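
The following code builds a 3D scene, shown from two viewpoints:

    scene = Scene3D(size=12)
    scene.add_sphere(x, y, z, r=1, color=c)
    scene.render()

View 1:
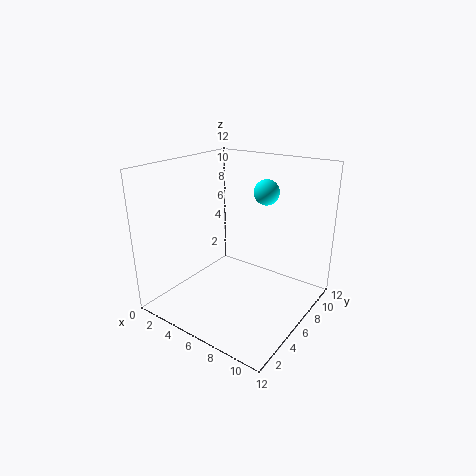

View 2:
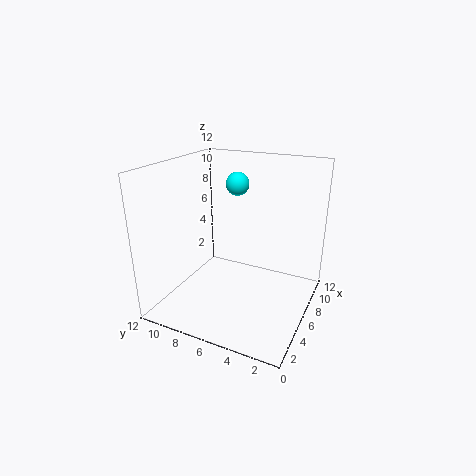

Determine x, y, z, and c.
x = 8
y = 7
z = 10
c = 'cyan'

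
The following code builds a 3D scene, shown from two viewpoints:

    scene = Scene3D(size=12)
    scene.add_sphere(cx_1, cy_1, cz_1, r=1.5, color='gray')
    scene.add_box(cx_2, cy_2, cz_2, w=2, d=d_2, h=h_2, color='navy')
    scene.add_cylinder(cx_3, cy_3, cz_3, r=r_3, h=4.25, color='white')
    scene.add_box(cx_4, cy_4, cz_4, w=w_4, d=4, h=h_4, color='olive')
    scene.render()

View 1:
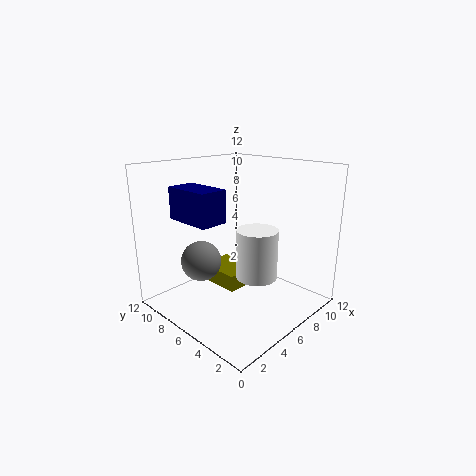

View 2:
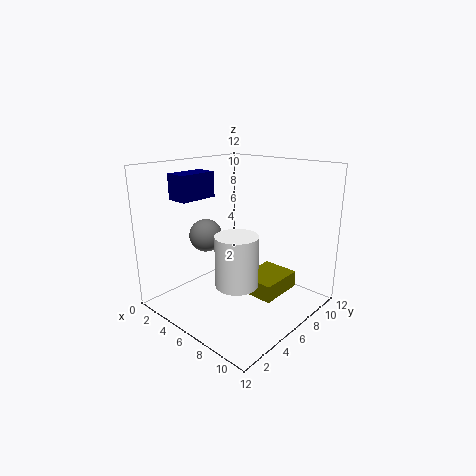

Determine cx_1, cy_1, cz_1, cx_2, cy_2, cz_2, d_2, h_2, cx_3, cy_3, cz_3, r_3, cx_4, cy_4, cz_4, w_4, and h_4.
cx_1 = 2
cy_1 = 6
cz_1 = 5.25
cx_2 = 0.25
cy_2 = 3.5
cz_2 = 8.75
d_2 = 3.5
h_2 = 2.25
cx_3 = 7
cy_3 = 4.75
cz_3 = 2.5
r_3 = 1.75
cx_4 = 5.75
cy_4 = 6.5
cz_4 = 0.75
w_4 = 3.25
h_4 = 1.5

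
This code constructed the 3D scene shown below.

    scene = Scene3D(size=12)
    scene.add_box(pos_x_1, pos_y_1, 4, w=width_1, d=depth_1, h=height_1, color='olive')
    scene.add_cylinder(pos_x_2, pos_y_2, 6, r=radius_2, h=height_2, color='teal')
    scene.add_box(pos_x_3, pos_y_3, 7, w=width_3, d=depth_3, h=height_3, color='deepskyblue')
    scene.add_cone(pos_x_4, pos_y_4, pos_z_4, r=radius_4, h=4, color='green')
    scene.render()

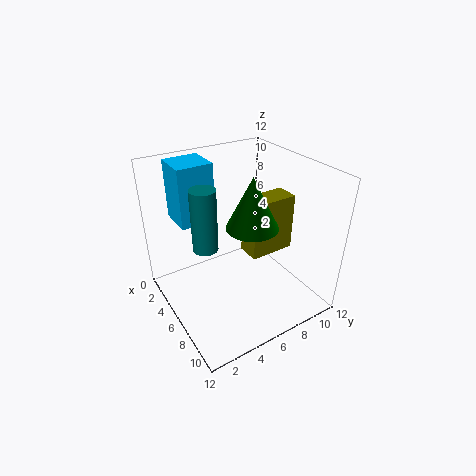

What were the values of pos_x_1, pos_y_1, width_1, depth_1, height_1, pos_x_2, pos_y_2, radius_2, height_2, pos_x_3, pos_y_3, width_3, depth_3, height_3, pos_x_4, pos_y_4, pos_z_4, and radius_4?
pos_x_1 = 5, pos_y_1 = 7, width_1 = 2, depth_1 = 4, height_1 = 5, pos_x_2 = 6, pos_y_2 = 3, radius_2 = 1, height_2 = 5, pos_x_3 = 1, pos_y_3 = 2, width_3 = 3, depth_3 = 3, height_3 = 5, pos_x_4 = 8, pos_y_4 = 6, pos_z_4 = 8, radius_4 = 2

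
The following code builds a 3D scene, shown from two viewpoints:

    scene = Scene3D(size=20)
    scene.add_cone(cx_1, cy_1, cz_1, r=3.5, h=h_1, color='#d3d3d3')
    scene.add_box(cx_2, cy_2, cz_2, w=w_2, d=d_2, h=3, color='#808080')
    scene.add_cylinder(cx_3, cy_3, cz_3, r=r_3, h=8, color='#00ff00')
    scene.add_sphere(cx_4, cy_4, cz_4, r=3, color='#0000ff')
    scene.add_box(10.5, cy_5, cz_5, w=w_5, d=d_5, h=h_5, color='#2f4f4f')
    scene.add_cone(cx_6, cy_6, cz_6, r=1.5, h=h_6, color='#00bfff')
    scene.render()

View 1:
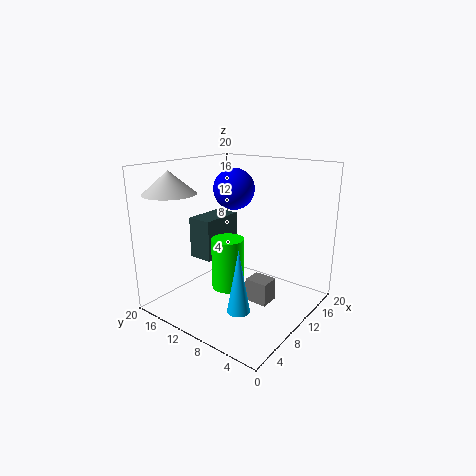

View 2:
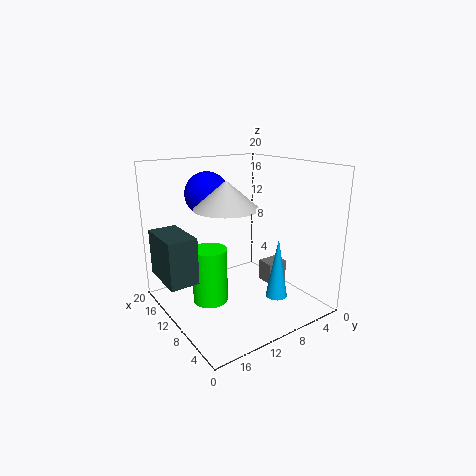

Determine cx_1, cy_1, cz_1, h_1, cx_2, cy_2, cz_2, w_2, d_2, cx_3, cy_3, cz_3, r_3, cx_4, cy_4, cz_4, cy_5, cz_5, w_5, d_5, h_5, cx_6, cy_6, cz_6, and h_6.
cx_1 = 3.5
cy_1 = 16
cz_1 = 16.5
h_1 = 3
cx_2 = 7
cy_2 = 3.5
cz_2 = 3
w_2 = 2.5
d_2 = 3
cx_3 = 12
cy_3 = 13.5
cz_3 = 0.5
r_3 = 2.5
cx_4 = 13
cy_4 = 13
cz_4 = 16
cy_5 = 16
cz_5 = 4.5
w_5 = 7
d_5 = 4
h_5 = 6.5
cx_6 = 5.5
cy_6 = 6.5
cz_6 = 2
h_6 = 8.5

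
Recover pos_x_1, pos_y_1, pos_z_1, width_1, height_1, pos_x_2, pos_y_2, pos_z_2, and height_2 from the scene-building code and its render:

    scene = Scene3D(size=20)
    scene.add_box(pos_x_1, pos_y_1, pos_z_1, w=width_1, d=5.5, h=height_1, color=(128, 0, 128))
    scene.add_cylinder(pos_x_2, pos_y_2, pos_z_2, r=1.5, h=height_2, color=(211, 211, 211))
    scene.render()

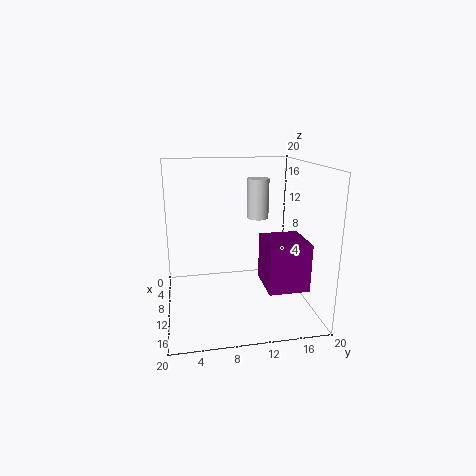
pos_x_1 = 10, pos_y_1 = 13, pos_z_1 = 4, width_1 = 6, height_1 = 6.5, pos_x_2 = 9, pos_y_2 = 13, pos_z_2 = 12.5, height_2 = 5.5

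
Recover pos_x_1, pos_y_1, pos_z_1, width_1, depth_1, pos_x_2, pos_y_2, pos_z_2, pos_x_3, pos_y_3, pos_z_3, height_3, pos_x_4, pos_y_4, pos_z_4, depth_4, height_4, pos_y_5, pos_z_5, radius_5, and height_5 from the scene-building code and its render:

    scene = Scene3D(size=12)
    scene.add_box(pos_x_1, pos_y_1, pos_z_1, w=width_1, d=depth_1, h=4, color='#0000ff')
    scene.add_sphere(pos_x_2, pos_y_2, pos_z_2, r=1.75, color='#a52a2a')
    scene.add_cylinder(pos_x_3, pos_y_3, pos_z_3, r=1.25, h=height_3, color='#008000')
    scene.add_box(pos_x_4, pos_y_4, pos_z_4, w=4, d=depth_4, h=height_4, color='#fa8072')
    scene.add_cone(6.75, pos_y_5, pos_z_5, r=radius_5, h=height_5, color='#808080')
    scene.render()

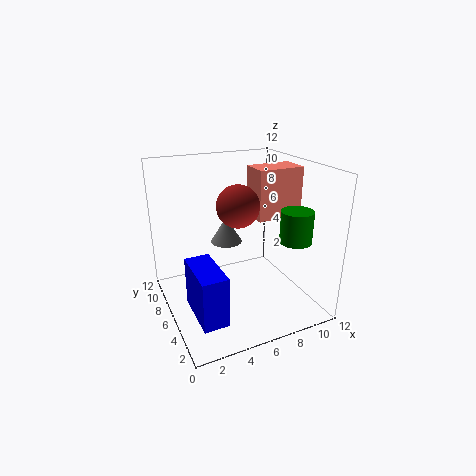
pos_x_1 = 1.25, pos_y_1 = 1.5, pos_z_1 = 1.25, width_1 = 2, depth_1 = 4.25, pos_x_2 = 6, pos_y_2 = 6, pos_z_2 = 8.75, pos_x_3 = 9.25, pos_y_3 = 2.5, pos_z_3 = 6.5, height_3 = 2.5, pos_x_4 = 7.75, pos_y_4 = 5.5, pos_z_4 = 7.25, depth_4 = 2.5, height_4 = 4.25, pos_y_5 = 10.25, pos_z_5 = 3.75, radius_5 = 1.5, height_5 = 2.5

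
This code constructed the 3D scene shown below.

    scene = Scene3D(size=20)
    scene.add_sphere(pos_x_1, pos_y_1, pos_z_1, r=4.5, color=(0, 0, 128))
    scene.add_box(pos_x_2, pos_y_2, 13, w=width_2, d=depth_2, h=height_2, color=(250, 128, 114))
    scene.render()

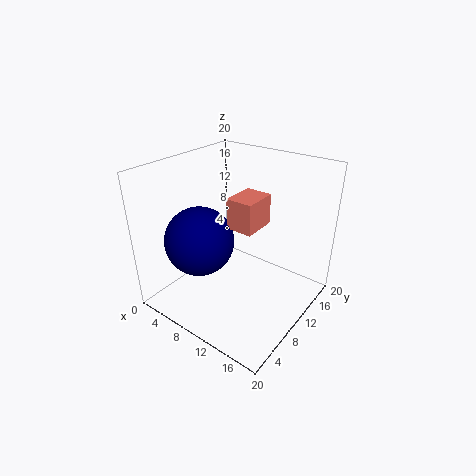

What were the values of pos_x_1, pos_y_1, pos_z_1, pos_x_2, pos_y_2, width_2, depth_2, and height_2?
pos_x_1 = 7.5
pos_y_1 = 5
pos_z_1 = 11
pos_x_2 = 10.5
pos_y_2 = 7
width_2 = 3.5
depth_2 = 4.5
height_2 = 4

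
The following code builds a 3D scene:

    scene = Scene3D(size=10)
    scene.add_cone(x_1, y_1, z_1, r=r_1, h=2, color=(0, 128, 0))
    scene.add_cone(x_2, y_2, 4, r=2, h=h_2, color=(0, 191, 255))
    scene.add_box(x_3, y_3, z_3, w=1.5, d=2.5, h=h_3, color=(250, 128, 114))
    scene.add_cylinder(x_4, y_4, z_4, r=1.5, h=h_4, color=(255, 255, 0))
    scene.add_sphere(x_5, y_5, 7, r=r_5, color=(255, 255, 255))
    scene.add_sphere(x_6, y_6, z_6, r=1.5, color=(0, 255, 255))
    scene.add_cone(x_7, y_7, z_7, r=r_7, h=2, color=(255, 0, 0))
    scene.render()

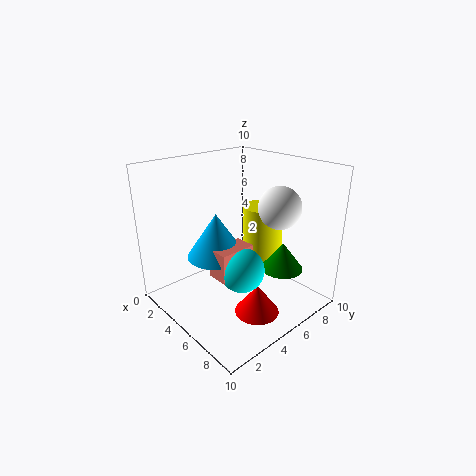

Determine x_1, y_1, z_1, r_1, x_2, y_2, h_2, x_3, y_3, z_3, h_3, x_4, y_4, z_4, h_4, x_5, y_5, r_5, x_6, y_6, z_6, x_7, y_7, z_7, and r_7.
x_1 = 7; y_1 = 7.5; z_1 = 2.5; r_1 = 1.5; x_2 = 4.5; y_2 = 3.5; h_2 = 3; x_3 = 5; y_3 = 2.5; z_3 = 3; h_3 = 2; x_4 = 4.5; y_4 = 8; z_4 = 2; h_4 = 4.5; x_5 = 6.5; y_5 = 7.5; r_5 = 1.5; x_6 = 6.5; y_6 = 4; z_6 = 3.5; x_7 = 7.5; y_7 = 4.5; z_7 = 0.5; r_7 = 1.5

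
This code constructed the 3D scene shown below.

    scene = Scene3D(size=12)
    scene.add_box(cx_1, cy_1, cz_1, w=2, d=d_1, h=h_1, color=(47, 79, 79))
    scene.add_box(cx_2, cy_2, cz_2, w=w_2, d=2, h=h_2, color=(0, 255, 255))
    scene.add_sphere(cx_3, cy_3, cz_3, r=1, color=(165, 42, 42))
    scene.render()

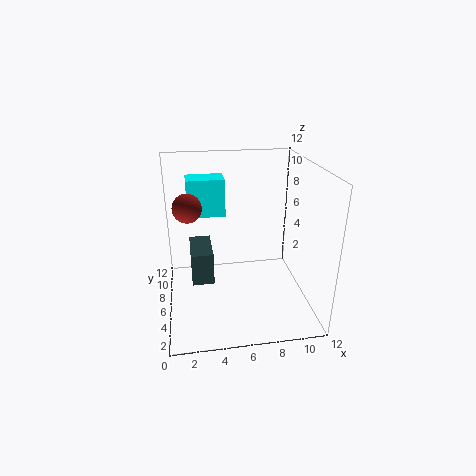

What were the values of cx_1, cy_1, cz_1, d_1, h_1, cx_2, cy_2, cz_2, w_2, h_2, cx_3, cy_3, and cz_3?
cx_1 = 2, cy_1 = 7, cz_1 = 1, d_1 = 4, h_1 = 3, cx_2 = 2, cy_2 = 6, cz_2 = 8, w_2 = 3, h_2 = 3, cx_3 = 2, cy_3 = 3, cz_3 = 10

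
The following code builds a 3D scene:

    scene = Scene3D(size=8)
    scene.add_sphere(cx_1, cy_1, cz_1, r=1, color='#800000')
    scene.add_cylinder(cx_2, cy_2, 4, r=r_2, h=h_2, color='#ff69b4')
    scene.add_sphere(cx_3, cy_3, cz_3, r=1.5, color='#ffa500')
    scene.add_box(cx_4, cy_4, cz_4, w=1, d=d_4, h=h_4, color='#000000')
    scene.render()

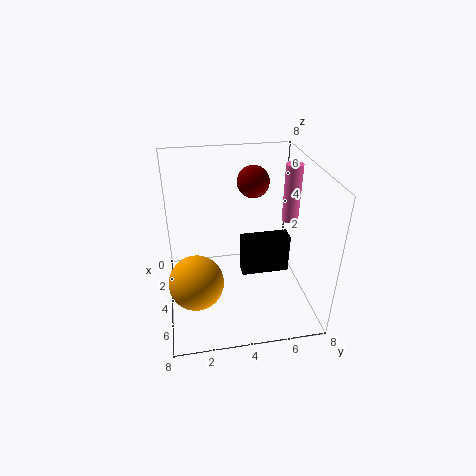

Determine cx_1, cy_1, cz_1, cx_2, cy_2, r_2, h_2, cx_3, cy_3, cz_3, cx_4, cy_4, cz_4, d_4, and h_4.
cx_1 = 1
cy_1 = 5.5
cz_1 = 6
cx_2 = 2.5
cy_2 = 7.5
r_2 = 0.5
h_2 = 3.5
cx_3 = 5
cy_3 = 1.5
cz_3 = 2
cx_4 = 2
cy_4 = 4.5
cz_4 = 0.5
d_4 = 3
h_4 = 2.5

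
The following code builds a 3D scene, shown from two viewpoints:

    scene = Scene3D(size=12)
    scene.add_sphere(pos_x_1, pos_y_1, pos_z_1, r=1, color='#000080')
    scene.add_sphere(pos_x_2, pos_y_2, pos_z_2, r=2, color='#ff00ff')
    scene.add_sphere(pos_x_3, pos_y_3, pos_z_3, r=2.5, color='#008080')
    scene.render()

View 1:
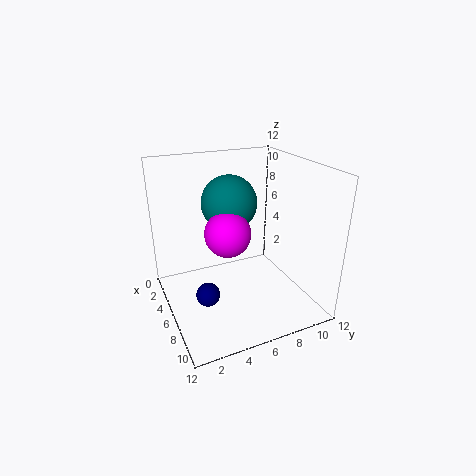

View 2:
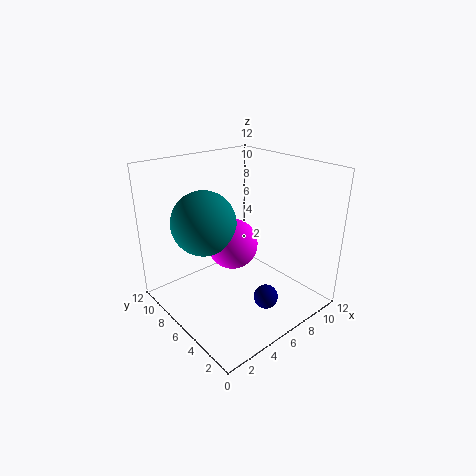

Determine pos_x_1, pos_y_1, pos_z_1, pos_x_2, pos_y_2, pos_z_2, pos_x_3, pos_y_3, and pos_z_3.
pos_x_1 = 6.5; pos_y_1 = 3; pos_z_1 = 1.5; pos_x_2 = 5; pos_y_2 = 5.5; pos_z_2 = 6; pos_x_3 = 3; pos_y_3 = 6.5; pos_z_3 = 8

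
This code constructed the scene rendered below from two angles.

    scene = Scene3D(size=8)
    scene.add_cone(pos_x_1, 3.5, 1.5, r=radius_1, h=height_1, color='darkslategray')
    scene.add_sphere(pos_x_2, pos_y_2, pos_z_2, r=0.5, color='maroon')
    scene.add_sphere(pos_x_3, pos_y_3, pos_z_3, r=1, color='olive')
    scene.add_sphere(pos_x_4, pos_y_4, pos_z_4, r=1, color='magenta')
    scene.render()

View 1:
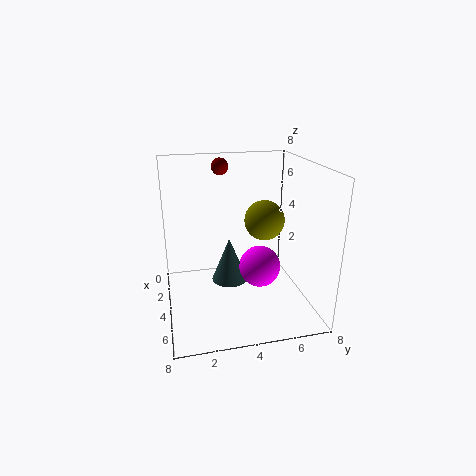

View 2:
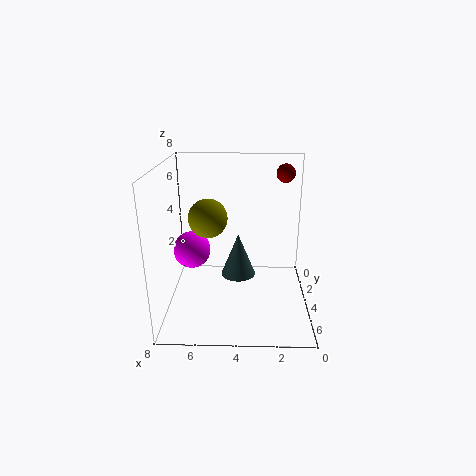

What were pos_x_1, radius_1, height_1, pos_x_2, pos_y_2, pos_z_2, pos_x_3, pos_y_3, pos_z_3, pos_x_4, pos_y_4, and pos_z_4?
pos_x_1 = 4
radius_1 = 1
height_1 = 2.5
pos_x_2 = 1.5
pos_y_2 = 3.5
pos_z_2 = 7.5
pos_x_3 = 5.5
pos_y_3 = 5
pos_z_3 = 5.5
pos_x_4 = 6.5
pos_y_4 = 4.5
pos_z_4 = 3.5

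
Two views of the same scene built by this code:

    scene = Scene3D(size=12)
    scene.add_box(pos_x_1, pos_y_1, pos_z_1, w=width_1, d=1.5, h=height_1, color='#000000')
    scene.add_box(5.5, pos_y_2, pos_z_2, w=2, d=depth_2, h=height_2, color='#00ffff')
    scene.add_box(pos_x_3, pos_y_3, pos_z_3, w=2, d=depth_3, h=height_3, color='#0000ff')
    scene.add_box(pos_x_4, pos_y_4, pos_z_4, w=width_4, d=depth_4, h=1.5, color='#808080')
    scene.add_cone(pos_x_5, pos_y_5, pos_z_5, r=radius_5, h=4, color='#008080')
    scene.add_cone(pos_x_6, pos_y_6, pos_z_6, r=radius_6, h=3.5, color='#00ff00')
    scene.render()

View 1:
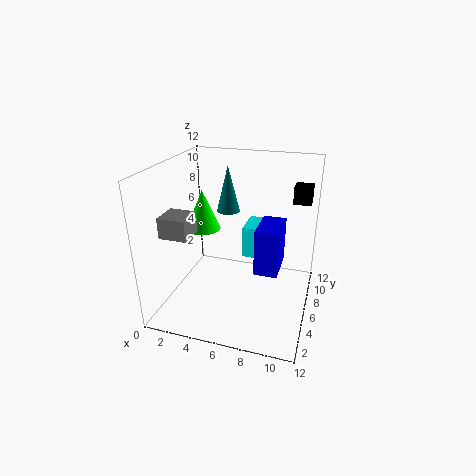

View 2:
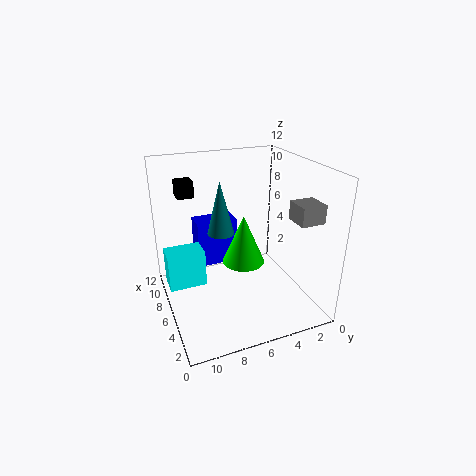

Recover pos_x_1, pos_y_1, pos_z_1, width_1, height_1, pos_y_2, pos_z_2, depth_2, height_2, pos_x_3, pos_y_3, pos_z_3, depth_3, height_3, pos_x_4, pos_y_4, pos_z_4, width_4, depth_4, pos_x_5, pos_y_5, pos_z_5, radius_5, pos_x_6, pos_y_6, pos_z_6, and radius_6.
pos_x_1 = 10, pos_y_1 = 8.5, pos_z_1 = 8.5, width_1 = 1.5, height_1 = 1.5, pos_y_2 = 9, pos_z_2 = 2.5, depth_2 = 3, height_2 = 3, pos_x_3 = 7.5, pos_y_3 = 5.5, pos_z_3 = 3, depth_3 = 3.5, height_3 = 4, pos_x_4 = 2, pos_y_4 = 0.5, pos_z_4 = 8, width_4 = 2, depth_4 = 2, pos_x_5 = 4.5, pos_y_5 = 8, pos_z_5 = 7.5, radius_5 = 1, pos_x_6 = 2.5, pos_y_6 = 7, pos_z_6 = 6, radius_6 = 1.5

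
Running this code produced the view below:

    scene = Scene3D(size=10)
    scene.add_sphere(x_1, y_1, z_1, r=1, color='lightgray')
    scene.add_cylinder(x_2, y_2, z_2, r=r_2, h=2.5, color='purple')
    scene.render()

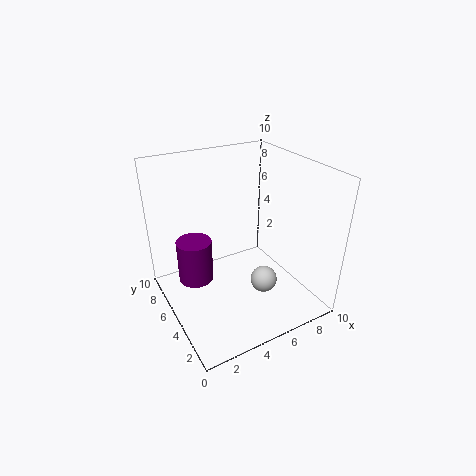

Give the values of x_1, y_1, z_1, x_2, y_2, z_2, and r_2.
x_1 = 7, y_1 = 4.5, z_1 = 1, x_2 = 1, y_2 = 3, z_2 = 4.5, r_2 = 1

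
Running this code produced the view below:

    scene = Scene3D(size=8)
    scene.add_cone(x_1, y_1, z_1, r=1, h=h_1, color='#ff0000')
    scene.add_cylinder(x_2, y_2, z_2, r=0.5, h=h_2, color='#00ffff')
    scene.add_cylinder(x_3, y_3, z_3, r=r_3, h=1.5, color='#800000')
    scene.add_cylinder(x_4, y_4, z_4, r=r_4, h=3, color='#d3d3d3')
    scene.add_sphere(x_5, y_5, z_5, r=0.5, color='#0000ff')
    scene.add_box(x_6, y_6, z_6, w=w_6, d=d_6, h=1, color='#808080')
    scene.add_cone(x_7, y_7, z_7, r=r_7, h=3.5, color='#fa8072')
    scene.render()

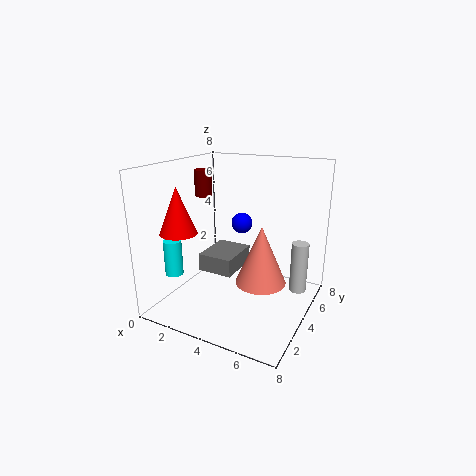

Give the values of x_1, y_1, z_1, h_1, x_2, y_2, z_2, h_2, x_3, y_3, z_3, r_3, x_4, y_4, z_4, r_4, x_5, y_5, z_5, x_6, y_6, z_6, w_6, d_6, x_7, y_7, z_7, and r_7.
x_1 = 1.5
y_1 = 2
z_1 = 4.5
h_1 = 2.5
x_2 = 1
y_2 = 2
z_2 = 2
h_2 = 2
x_3 = 1.5
y_3 = 4.5
z_3 = 6
r_3 = 0.5
x_4 = 7
y_4 = 6
z_4 = 0.5
r_4 = 0.5
x_5 = 5
y_5 = 2.5
z_5 = 5.5
x_6 = 2
y_6 = 3
z_6 = 2
w_6 = 2
d_6 = 2.5
x_7 = 5
y_7 = 5
z_7 = 1
r_7 = 1.5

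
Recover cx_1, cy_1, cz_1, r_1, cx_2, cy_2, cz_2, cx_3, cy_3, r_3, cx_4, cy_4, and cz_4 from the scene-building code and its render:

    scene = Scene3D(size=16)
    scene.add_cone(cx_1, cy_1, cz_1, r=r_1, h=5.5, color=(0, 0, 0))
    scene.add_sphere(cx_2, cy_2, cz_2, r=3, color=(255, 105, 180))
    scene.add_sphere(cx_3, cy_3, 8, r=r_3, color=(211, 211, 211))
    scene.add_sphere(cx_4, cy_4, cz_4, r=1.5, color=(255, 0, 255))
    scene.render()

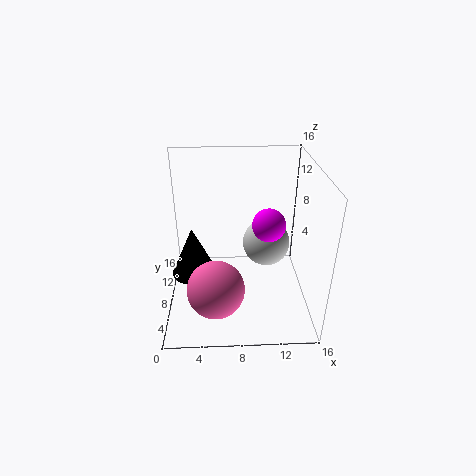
cx_1 = 3; cy_1 = 7.5; cz_1 = 4; r_1 = 2.5; cx_2 = 5.5; cy_2 = 3.5; cz_2 = 4.5; cx_3 = 11; cy_3 = 7; r_3 = 2.5; cx_4 = 10.5; cy_4 = 2.5; cz_4 = 12.5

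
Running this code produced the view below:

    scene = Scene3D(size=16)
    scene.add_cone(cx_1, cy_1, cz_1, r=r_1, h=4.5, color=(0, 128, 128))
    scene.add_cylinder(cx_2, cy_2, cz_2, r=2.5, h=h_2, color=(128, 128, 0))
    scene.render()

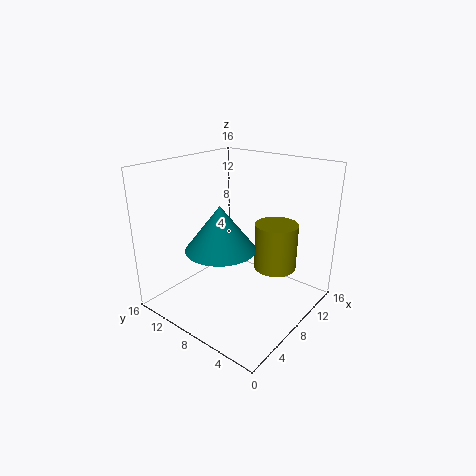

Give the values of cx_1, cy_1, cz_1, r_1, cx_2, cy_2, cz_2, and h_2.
cx_1 = 4, cy_1 = 7, cz_1 = 8.5, r_1 = 3.5, cx_2 = 12, cy_2 = 5.5, cz_2 = 3.5, h_2 = 5.5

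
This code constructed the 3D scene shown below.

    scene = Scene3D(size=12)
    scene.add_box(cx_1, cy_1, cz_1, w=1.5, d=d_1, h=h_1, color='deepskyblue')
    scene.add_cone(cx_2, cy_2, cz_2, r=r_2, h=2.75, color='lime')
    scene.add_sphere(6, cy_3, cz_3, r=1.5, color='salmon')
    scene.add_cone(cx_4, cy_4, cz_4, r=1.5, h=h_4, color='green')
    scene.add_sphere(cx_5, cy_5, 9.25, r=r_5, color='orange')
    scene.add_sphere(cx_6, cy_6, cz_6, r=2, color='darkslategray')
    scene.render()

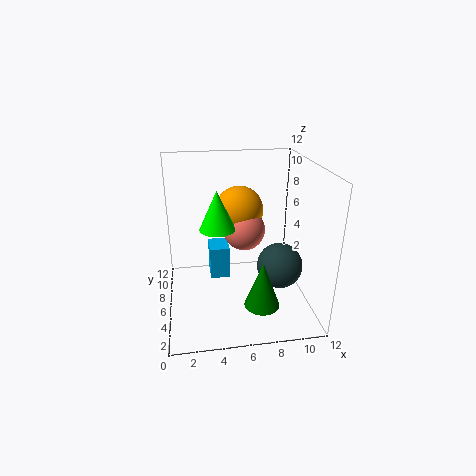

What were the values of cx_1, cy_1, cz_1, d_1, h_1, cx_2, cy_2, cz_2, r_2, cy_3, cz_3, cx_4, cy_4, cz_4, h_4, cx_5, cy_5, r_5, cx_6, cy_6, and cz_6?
cx_1 = 3.5
cy_1 = 3.75
cz_1 = 3.75
d_1 = 2
h_1 = 2.5
cx_2 = 4
cy_2 = 2.5
cz_2 = 8.5
r_2 = 1.25
cy_3 = 3.25
cz_3 = 8
cx_4 = 7.75
cy_4 = 4
cz_4 = 0.5
h_4 = 4
cx_5 = 5.75
cy_5 = 4
r_5 = 1.75
cx_6 = 9.75
cy_6 = 6
cz_6 = 3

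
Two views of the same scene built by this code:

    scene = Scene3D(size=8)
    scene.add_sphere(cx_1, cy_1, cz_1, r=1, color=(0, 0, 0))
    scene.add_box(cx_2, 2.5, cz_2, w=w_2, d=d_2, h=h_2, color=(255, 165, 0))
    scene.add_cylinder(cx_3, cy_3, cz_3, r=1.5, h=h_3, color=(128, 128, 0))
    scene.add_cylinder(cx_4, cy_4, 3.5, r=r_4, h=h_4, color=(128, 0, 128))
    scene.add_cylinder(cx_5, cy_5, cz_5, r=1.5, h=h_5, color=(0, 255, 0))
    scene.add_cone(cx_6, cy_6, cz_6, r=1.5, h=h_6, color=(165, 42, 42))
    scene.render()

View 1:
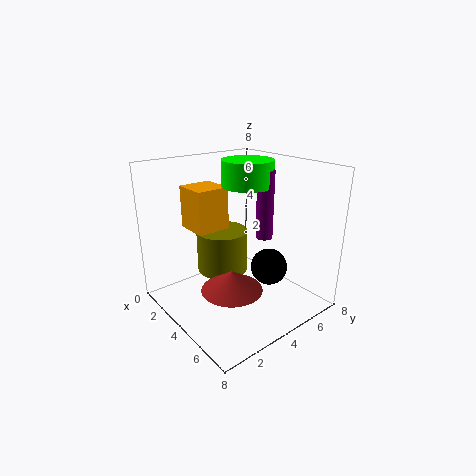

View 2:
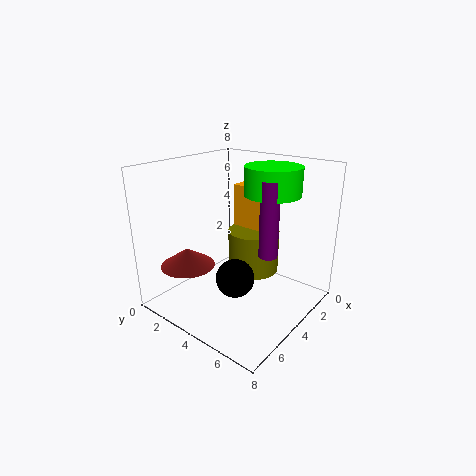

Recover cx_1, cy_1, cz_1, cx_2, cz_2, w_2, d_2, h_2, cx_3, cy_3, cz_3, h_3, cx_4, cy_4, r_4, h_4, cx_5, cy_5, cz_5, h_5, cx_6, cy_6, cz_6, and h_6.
cx_1 = 5.5; cy_1 = 5; cz_1 = 2.5; cx_2 = 0.5; cz_2 = 4; w_2 = 2; d_2 = 2; h_2 = 2.5; cx_3 = 2.5; cy_3 = 4; cz_3 = 1.5; h_3 = 2.5; cx_4 = 4; cy_4 = 6; r_4 = 0.5; h_4 = 4; cx_5 = 3; cy_5 = 5.5; cz_5 = 6.5; h_5 = 1.5; cx_6 = 6; cy_6 = 2; cz_6 = 2.5; h_6 = 1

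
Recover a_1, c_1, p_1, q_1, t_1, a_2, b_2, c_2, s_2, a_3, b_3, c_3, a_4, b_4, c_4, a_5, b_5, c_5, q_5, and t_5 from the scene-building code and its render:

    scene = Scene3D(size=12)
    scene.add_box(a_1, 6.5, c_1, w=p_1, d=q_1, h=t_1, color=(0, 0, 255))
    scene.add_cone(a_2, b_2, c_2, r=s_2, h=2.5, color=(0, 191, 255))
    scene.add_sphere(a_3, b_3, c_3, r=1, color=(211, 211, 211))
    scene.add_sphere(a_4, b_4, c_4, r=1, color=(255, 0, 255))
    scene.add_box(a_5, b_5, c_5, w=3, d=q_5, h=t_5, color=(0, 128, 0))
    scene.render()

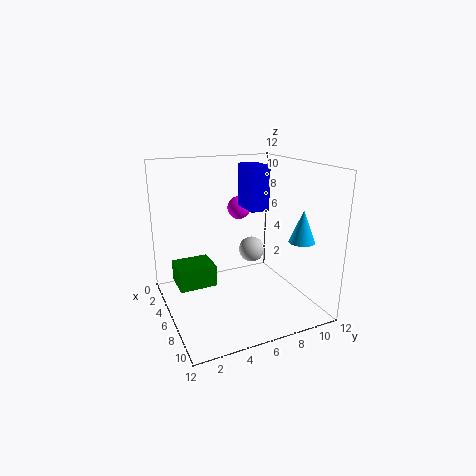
a_1 = 5
c_1 = 8.5
p_1 = 2.5
q_1 = 1.5
t_1 = 3.5
a_2 = 10
b_2 = 9.5
c_2 = 6.5
s_2 = 1
a_3 = 7.5
b_3 = 6.5
c_3 = 5.5
a_4 = 4
b_4 = 7
c_4 = 8
a_5 = 0.5
b_5 = 1.5
c_5 = 0.5
q_5 = 3.5
t_5 = 2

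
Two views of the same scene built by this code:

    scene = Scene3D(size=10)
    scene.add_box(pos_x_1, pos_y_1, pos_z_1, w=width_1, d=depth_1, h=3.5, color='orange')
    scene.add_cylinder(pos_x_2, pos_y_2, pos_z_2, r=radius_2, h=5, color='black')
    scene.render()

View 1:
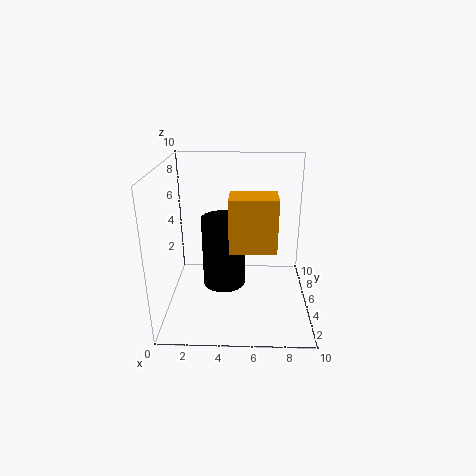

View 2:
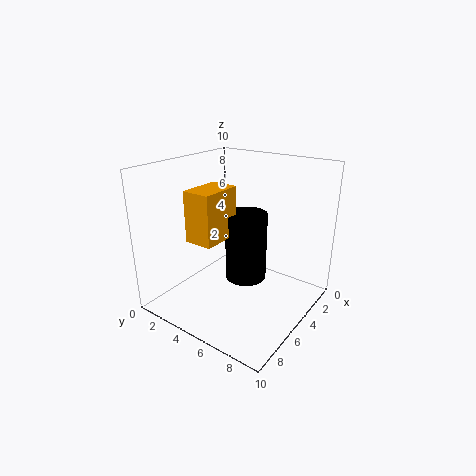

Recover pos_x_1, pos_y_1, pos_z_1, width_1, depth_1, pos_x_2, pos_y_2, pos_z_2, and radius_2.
pos_x_1 = 4.5; pos_y_1 = 2.5; pos_z_1 = 5; width_1 = 3; depth_1 = 2; pos_x_2 = 4; pos_y_2 = 5; pos_z_2 = 1.5; radius_2 = 1.5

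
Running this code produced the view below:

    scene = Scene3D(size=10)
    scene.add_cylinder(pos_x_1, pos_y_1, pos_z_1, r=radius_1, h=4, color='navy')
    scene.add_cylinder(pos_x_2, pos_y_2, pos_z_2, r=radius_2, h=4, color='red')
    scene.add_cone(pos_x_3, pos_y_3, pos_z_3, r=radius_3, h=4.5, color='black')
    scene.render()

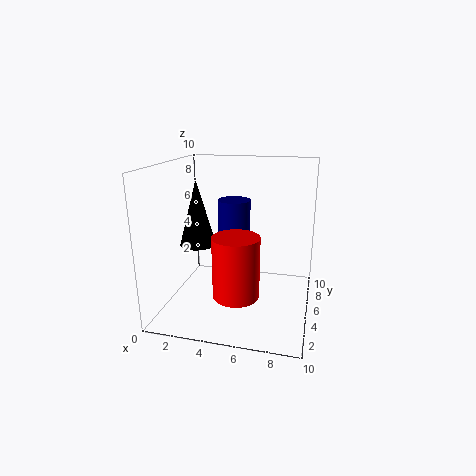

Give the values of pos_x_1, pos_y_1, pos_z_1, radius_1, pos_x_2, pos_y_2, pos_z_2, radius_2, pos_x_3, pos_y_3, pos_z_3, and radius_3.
pos_x_1 = 4; pos_y_1 = 7.75; pos_z_1 = 3; radius_1 = 1.25; pos_x_2 = 5.5; pos_y_2 = 2.5; pos_z_2 = 2; radius_2 = 1.5; pos_x_3 = 2.25; pos_y_3 = 4.5; pos_z_3 = 4.5; radius_3 = 1.25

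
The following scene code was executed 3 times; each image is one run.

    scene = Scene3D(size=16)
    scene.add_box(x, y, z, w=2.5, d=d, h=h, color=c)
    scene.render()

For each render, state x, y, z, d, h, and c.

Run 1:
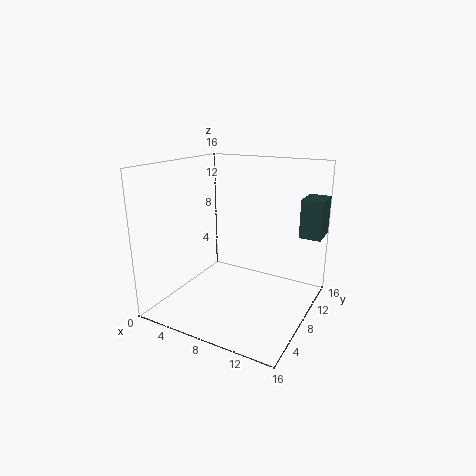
x = 13.5; y = 12.5; z = 7.5; d = 3.5; h = 4.5; c = 'darkslategray'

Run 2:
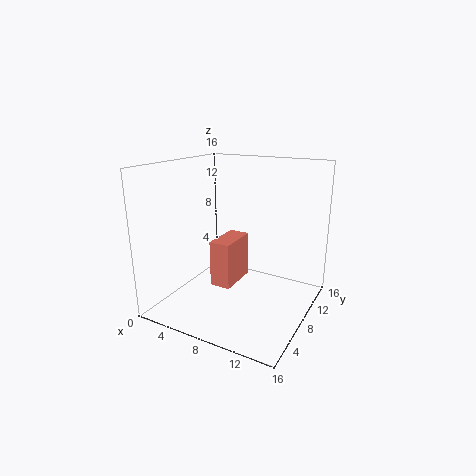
x = 4.5; y = 7.5; z = 1.5; d = 5; h = 5.5; c = 'salmon'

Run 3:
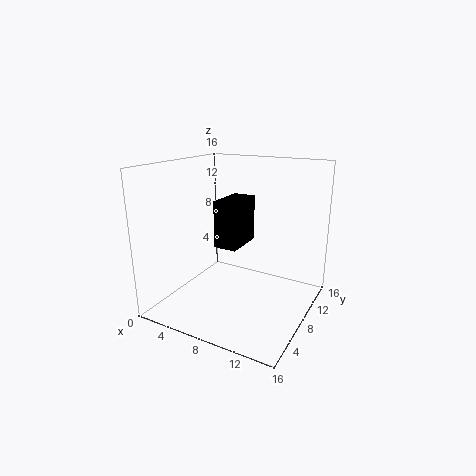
x = 6.5; y = 5.5; z = 7.5; d = 4.5; h = 5; c = 'black'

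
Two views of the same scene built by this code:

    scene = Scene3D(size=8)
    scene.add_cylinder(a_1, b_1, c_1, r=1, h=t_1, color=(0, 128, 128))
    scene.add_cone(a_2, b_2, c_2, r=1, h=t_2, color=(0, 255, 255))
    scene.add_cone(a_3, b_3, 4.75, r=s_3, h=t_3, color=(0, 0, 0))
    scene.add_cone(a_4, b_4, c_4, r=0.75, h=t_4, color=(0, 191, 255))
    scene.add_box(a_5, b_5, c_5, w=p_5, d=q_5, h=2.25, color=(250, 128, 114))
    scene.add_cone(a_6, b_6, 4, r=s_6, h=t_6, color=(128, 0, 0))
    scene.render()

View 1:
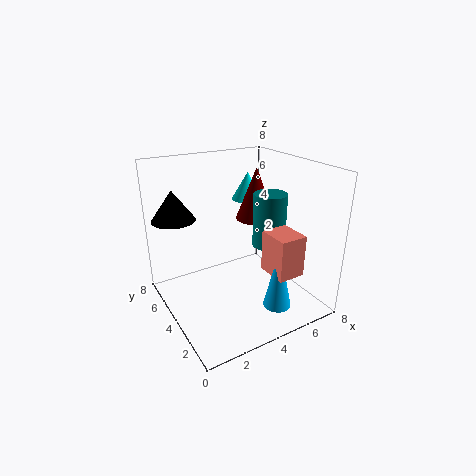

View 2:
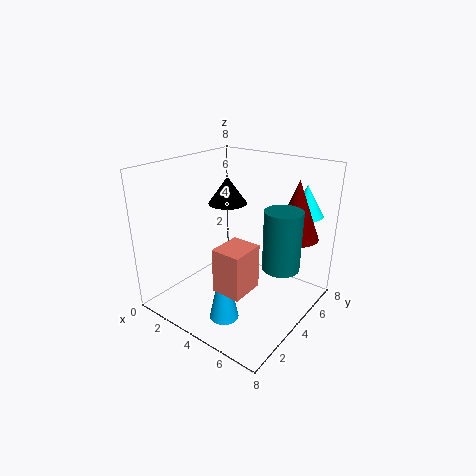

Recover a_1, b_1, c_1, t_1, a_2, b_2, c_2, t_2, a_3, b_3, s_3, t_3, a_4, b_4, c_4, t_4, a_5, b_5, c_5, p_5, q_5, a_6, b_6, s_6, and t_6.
a_1 = 6.5; b_1 = 4.5; c_1 = 2.75; t_1 = 3.25; a_2 = 6.5; b_2 = 7; c_2 = 5; t_2 = 1.75; a_3 = 1.25; b_3 = 6.5; s_3 = 1.25; t_3 = 1.75; a_4 = 5; b_4 = 1.5; c_4 = 0.75; t_4 = 3.5; a_5 = 4.75; b_5 = 1; c_5 = 2.5; p_5 = 1.5; q_5 = 1.75; a_6 = 6.5; b_6 = 6; s_6 = 1.25; t_6 = 3.25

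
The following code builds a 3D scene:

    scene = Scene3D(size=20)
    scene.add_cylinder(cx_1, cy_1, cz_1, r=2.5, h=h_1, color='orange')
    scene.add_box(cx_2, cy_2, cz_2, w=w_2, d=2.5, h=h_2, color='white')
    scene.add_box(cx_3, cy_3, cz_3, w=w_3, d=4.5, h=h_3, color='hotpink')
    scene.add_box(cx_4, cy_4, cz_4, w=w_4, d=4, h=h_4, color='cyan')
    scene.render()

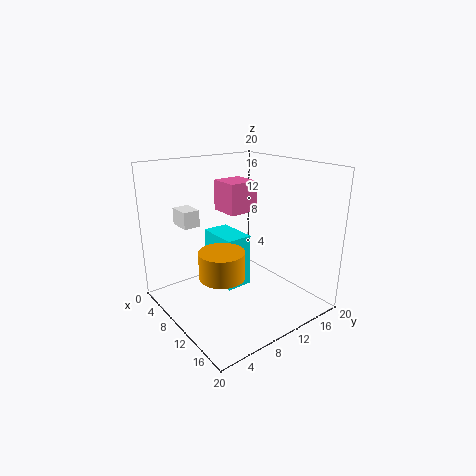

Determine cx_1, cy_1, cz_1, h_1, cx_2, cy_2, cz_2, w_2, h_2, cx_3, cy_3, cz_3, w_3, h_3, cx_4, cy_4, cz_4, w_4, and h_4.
cx_1 = 17
cy_1 = 2.5
cz_1 = 9.5
h_1 = 3
cx_2 = 0.5
cy_2 = 5
cz_2 = 10.5
w_2 = 3.5
h_2 = 2.5
cx_3 = 3.5
cy_3 = 10.5
cz_3 = 12.5
w_3 = 4.5
h_3 = 4.5
cx_4 = 2
cy_4 = 9.5
cz_4 = 1
w_4 = 6.5
h_4 = 8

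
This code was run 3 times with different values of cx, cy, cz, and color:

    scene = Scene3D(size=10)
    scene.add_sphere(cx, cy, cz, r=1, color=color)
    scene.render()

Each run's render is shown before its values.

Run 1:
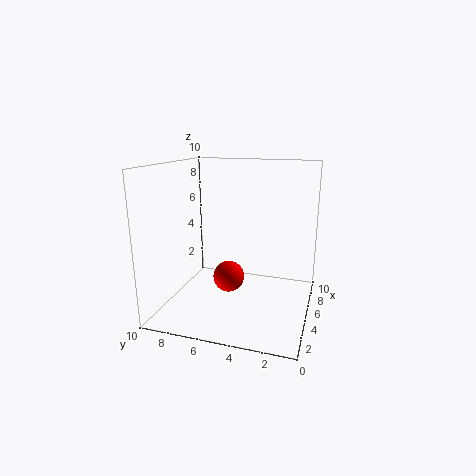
cx = 3; cy = 5; cz = 3; color = 'red'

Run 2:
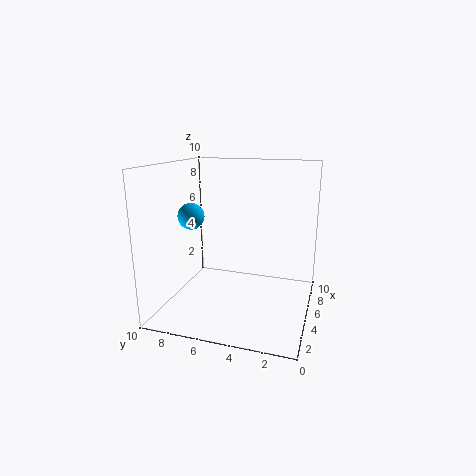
cx = 6; cy = 9; cz = 6; color = 'deepskyblue'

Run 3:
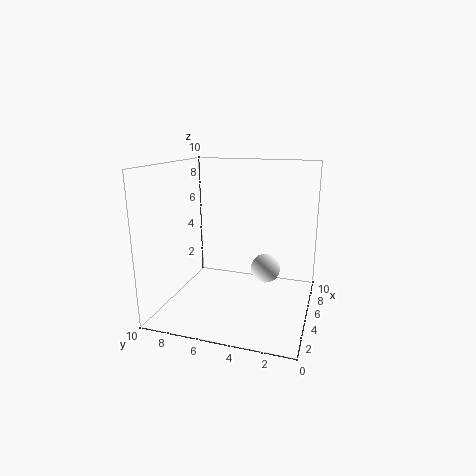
cx = 5; cy = 3; cz = 3; color = 'white'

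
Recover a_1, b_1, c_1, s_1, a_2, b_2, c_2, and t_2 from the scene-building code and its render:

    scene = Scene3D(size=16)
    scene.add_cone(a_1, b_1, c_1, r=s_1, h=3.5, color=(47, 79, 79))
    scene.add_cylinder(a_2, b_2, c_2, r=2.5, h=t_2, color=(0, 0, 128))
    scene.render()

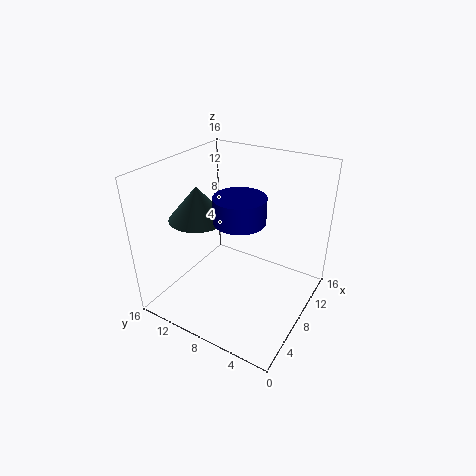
a_1 = 5; b_1 = 11; c_1 = 11; s_1 = 3; a_2 = 5; b_2 = 6; c_2 = 12; t_2 = 2.5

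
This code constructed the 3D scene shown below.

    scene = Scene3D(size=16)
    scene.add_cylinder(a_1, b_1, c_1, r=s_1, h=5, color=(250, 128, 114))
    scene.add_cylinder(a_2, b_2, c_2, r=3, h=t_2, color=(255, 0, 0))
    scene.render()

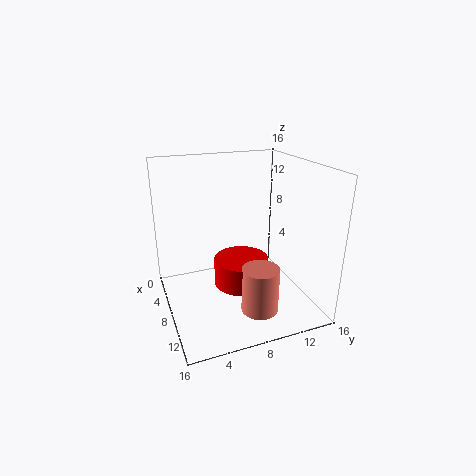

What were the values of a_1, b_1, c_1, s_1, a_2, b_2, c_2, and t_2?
a_1 = 12; b_1 = 9; c_1 = 1; s_1 = 2; a_2 = 9; b_2 = 8; c_2 = 3; t_2 = 3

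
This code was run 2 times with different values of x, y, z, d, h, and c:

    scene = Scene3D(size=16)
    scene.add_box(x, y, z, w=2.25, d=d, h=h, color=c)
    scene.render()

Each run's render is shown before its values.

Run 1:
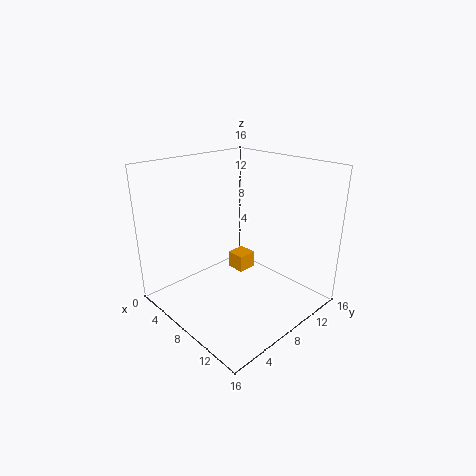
x = 5, y = 9.25, z = 2.75, d = 2.25, h = 2, c = 'orange'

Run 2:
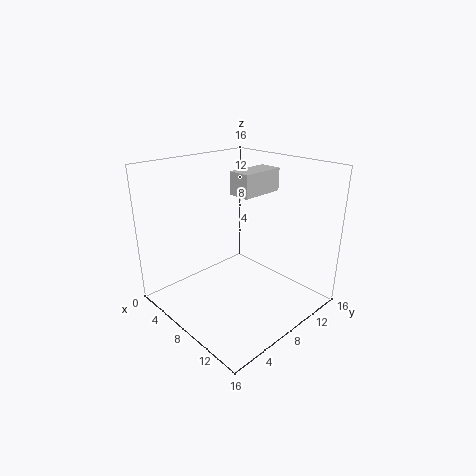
x = 9.25, y = 5.75, z = 13.75, d = 4.5, h = 2.25, c = 'lightgray'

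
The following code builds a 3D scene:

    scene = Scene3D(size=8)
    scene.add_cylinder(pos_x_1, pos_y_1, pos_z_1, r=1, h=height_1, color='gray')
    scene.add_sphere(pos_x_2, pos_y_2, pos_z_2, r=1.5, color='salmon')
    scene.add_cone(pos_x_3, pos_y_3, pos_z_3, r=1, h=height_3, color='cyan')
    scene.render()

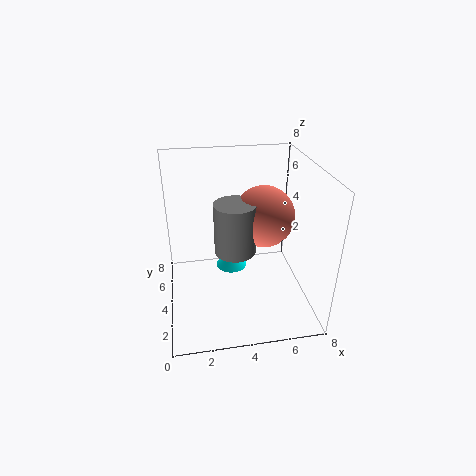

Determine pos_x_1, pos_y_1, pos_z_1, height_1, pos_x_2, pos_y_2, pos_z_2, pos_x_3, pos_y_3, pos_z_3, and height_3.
pos_x_1 = 3.5; pos_y_1 = 2; pos_z_1 = 4.5; height_1 = 2.5; pos_x_2 = 5; pos_y_2 = 2.5; pos_z_2 = 6; pos_x_3 = 4; pos_y_3 = 6.5; pos_z_3 = 0.5; height_3 = 1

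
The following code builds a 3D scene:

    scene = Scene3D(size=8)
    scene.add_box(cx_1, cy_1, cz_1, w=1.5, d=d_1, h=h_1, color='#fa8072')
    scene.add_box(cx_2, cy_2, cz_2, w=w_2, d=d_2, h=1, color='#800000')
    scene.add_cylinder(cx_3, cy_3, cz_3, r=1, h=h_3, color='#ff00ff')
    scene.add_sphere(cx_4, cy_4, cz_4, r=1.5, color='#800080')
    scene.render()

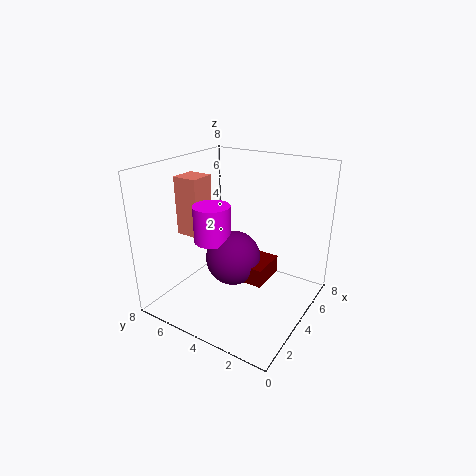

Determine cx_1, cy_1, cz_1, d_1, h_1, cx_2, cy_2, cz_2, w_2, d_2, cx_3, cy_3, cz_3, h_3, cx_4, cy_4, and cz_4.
cx_1 = 3.5
cy_1 = 6.5
cz_1 = 3.5
d_1 = 1.5
h_1 = 3.5
cx_2 = 3
cy_2 = 2
cz_2 = 2
w_2 = 2
d_2 = 2
cx_3 = 3
cy_3 = 5
cz_3 = 4
h_3 = 2
cx_4 = 3.5
cy_4 = 4
cz_4 = 3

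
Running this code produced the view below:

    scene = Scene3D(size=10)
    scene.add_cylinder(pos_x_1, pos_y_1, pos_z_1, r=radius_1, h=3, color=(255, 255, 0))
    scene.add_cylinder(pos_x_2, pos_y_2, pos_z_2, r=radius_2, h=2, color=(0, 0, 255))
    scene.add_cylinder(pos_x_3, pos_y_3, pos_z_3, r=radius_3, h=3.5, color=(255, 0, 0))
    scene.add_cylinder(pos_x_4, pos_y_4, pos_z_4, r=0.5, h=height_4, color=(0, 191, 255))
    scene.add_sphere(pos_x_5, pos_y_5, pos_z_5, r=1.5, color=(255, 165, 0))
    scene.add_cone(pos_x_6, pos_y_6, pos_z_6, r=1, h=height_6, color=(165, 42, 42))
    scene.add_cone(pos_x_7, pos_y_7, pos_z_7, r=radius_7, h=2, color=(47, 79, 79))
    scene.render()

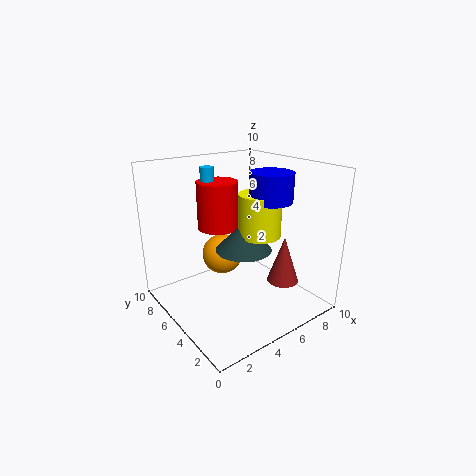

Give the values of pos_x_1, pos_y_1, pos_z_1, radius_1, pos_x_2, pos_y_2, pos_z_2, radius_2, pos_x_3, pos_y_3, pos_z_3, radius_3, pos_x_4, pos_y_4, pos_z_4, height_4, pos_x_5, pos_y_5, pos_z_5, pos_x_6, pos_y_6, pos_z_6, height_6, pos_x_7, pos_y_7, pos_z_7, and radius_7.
pos_x_1 = 6.5
pos_y_1 = 4.5
pos_z_1 = 5
radius_1 = 1.5
pos_x_2 = 7
pos_y_2 = 4
pos_z_2 = 7.5
radius_2 = 1.5
pos_x_3 = 5
pos_y_3 = 7.5
pos_z_3 = 5
radius_3 = 1.5
pos_x_4 = 4.5
pos_y_4 = 8
pos_z_4 = 7.5
height_4 = 2
pos_x_5 = 5
pos_y_5 = 7
pos_z_5 = 3
pos_x_6 = 6
pos_y_6 = 1.5
pos_z_6 = 3
height_6 = 3
pos_x_7 = 5.5
pos_y_7 = 5
pos_z_7 = 4
radius_7 = 2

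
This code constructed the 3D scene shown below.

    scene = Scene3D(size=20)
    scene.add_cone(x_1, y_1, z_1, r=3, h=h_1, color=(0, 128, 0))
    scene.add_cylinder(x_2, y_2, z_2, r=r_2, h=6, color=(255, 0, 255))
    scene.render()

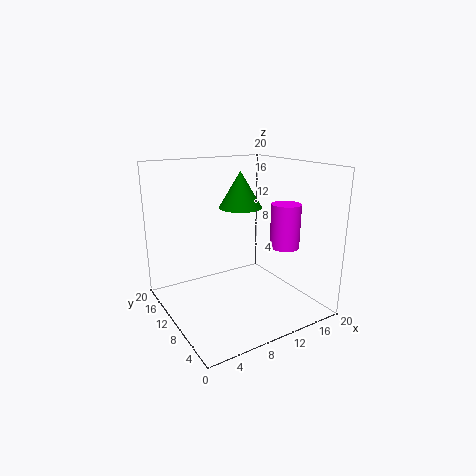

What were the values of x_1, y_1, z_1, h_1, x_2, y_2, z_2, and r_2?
x_1 = 11
y_1 = 11
z_1 = 14
h_1 = 5
x_2 = 15
y_2 = 6
z_2 = 9
r_2 = 2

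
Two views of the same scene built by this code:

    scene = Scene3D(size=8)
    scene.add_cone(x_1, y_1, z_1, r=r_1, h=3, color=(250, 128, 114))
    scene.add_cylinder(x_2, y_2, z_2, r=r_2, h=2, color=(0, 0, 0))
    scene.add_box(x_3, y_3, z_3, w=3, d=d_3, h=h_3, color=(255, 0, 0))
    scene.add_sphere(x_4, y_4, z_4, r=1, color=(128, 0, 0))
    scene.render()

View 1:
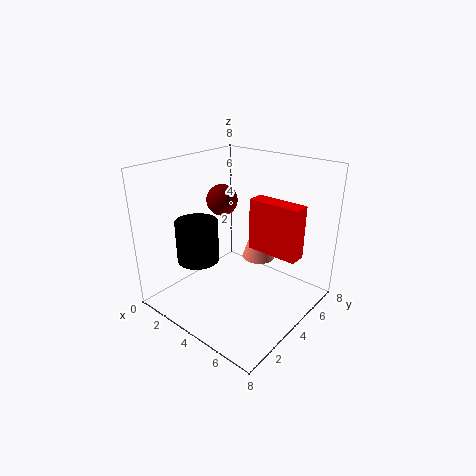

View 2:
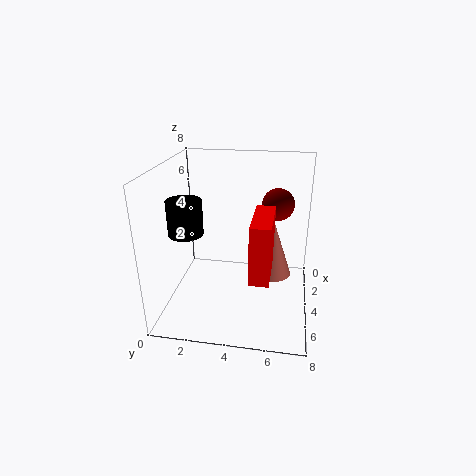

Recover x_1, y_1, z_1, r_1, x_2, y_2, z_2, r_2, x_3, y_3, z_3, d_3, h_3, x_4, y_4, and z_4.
x_1 = 4; y_1 = 6; z_1 = 2; r_1 = 1; x_2 = 4; y_2 = 1; z_2 = 4; r_2 = 1; x_3 = 4; y_3 = 5; z_3 = 3; d_3 = 1; h_3 = 3; x_4 = 1; y_4 = 6; z_4 = 5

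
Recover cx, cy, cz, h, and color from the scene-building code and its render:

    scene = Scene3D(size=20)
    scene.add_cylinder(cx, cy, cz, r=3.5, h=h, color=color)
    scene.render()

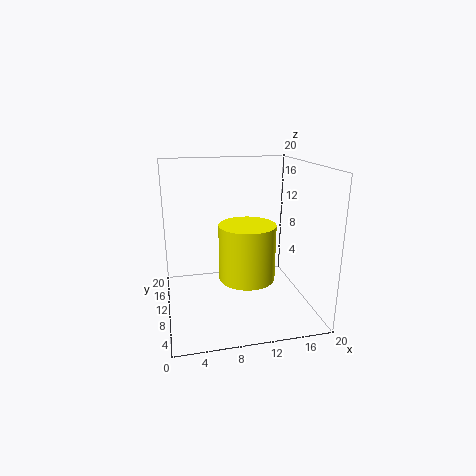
cx = 10; cy = 5; cz = 6.5; h = 7; color = 'yellow'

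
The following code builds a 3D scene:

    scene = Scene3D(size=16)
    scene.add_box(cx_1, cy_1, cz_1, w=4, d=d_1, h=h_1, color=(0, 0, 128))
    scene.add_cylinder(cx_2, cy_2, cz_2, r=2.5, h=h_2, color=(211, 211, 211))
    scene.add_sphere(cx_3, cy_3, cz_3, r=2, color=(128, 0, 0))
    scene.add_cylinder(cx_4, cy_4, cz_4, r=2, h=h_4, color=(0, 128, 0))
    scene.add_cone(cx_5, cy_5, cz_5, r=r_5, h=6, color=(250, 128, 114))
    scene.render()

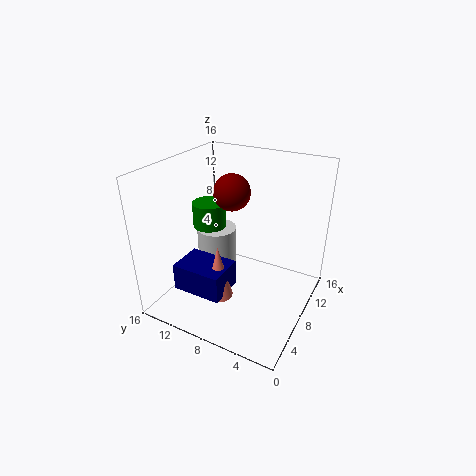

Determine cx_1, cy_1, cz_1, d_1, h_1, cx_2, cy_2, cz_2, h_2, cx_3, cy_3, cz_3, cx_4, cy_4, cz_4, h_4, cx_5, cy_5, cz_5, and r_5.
cx_1 = 2.5; cy_1 = 7.5; cz_1 = 3; d_1 = 5.5; h_1 = 3; cx_2 = 11.5; cy_2 = 13; cz_2 = 0.5; h_2 = 6; cx_3 = 8.5; cy_3 = 9; cz_3 = 13; cx_4 = 10; cy_4 = 13; cz_4 = 7.5; h_4 = 3; cx_5 = 4.5; cy_5 = 8.5; cz_5 = 2.5; r_5 = 1.5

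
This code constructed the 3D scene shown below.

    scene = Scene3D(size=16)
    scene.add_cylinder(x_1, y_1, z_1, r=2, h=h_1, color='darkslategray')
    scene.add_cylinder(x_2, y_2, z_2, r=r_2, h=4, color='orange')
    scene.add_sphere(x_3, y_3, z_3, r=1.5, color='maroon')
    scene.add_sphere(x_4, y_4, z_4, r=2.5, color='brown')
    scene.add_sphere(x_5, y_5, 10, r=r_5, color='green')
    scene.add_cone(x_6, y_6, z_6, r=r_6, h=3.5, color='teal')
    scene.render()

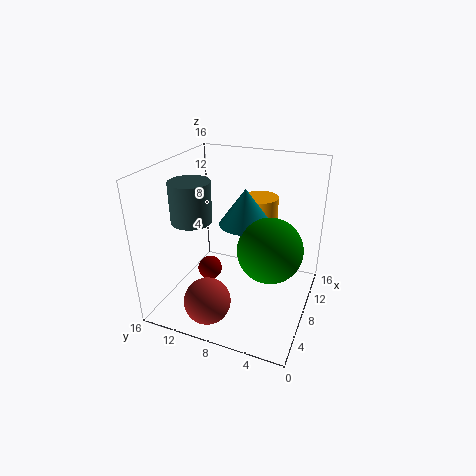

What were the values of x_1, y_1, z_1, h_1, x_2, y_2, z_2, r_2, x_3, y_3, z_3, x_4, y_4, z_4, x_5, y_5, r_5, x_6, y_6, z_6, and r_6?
x_1 = 3.5, y_1 = 11, z_1 = 11.5, h_1 = 4, x_2 = 11, y_2 = 6.5, z_2 = 8, r_2 = 2, x_3 = 9.5, y_3 = 12.5, z_3 = 2, x_4 = 3, y_4 = 9.5, z_4 = 2.5, x_5 = 3.5, y_5 = 3, r_5 = 3, x_6 = 5, y_6 = 6, z_6 = 11.5, r_6 = 2.5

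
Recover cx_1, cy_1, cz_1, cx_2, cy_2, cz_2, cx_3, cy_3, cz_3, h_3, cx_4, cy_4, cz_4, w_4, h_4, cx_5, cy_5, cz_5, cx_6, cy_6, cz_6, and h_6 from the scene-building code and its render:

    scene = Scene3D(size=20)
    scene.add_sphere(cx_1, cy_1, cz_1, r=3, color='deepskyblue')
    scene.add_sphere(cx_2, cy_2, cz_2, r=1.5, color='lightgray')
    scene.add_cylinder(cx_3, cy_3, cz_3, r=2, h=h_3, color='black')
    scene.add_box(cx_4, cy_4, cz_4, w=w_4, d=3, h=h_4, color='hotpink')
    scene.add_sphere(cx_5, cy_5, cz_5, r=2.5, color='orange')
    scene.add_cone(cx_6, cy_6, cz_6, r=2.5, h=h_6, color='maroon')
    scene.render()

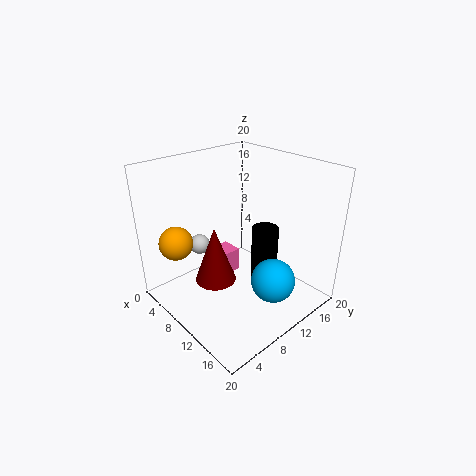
cx_1 = 15.5
cy_1 = 11.5
cz_1 = 5
cx_2 = 3.5
cy_2 = 8
cz_2 = 7
cx_3 = 10.5
cy_3 = 15
cz_3 = 1
h_3 = 9
cx_4 = 5.5
cy_4 = 8.5
cz_4 = 3.5
w_4 = 3
h_4 = 3.5
cx_5 = 2.5
cy_5 = 4.5
cz_5 = 8
cx_6 = 12.5
cy_6 = 4
cz_6 = 7.5
h_6 = 7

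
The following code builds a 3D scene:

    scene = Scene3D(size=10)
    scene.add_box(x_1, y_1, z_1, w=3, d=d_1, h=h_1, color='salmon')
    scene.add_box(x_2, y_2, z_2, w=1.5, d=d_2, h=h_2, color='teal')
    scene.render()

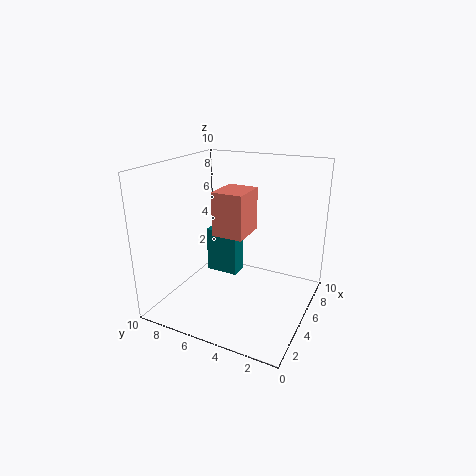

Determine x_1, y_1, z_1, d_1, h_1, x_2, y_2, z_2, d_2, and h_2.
x_1 = 6.5; y_1 = 5.5; z_1 = 4; d_1 = 2.5; h_1 = 3.5; x_2 = 6.5; y_2 = 6; z_2 = 1; d_2 = 2.5; h_2 = 3.5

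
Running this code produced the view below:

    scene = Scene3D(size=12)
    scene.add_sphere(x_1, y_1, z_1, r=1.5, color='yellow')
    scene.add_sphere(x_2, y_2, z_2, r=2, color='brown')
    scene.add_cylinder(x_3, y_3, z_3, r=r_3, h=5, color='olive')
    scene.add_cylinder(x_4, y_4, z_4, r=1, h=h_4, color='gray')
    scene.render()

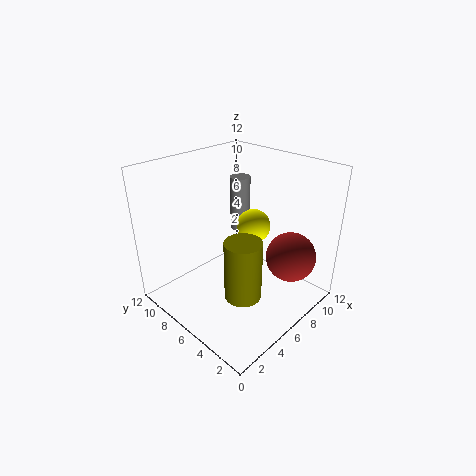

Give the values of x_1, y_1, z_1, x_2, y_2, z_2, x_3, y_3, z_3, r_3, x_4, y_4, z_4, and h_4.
x_1 = 8.5, y_1 = 6.5, z_1 = 6, x_2 = 8, y_2 = 2, z_2 = 5, x_3 = 4.5, y_3 = 4, z_3 = 2, r_3 = 1.5, x_4 = 11, y_4 = 10.5, z_4 = 3.5, h_4 = 5.5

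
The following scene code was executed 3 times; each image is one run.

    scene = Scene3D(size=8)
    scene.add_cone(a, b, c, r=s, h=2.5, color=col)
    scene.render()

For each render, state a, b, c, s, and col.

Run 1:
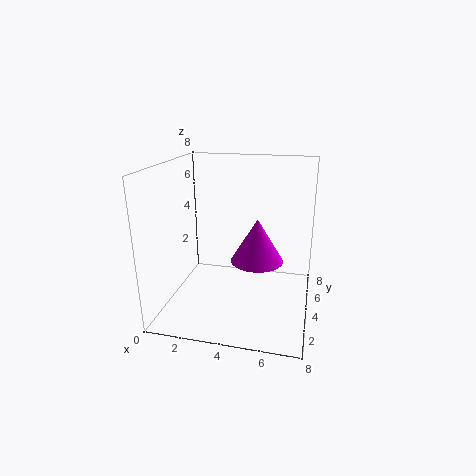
a = 5
b = 4.5
c = 2.5
s = 1.5
col = 'magenta'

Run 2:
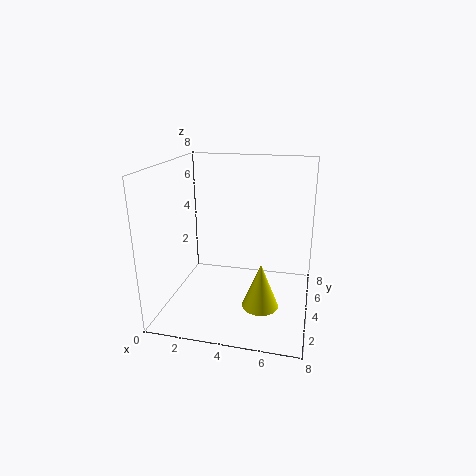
a = 5.5
b = 3
c = 0.5
s = 1
col = 'yellow'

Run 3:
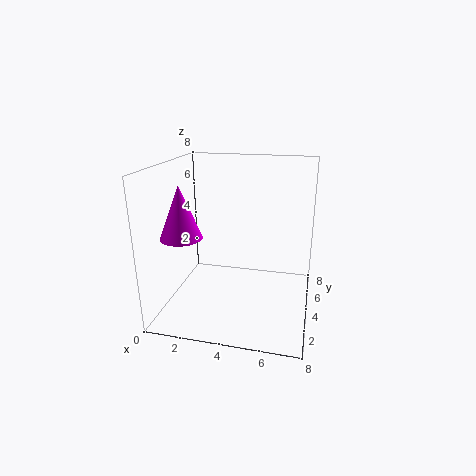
a = 2
b = 1
c = 5
s = 1
col = 'magenta'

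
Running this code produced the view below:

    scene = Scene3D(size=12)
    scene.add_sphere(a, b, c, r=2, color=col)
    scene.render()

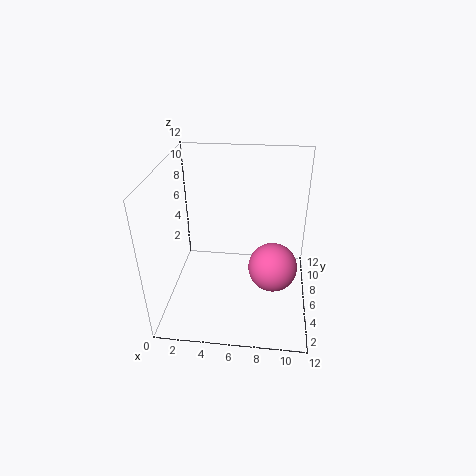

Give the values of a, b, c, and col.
a = 9, b = 5, c = 4, col = 'hotpink'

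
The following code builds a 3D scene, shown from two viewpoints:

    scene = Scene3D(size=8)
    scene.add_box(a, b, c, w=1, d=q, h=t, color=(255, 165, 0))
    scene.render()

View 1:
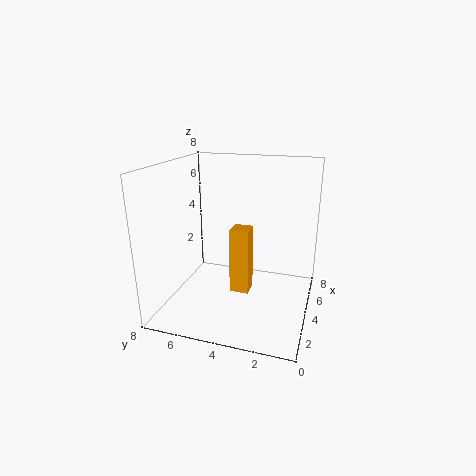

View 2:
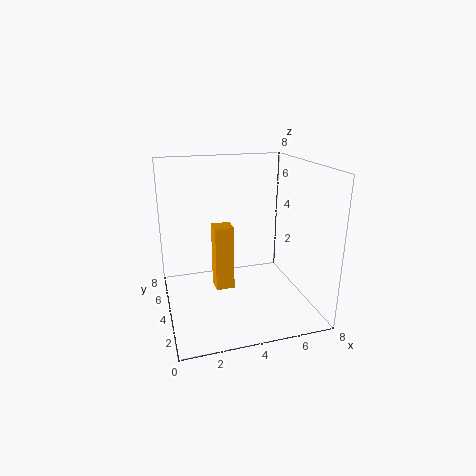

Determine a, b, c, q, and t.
a = 2.5, b = 3, c = 1.5, q = 1, t = 3.5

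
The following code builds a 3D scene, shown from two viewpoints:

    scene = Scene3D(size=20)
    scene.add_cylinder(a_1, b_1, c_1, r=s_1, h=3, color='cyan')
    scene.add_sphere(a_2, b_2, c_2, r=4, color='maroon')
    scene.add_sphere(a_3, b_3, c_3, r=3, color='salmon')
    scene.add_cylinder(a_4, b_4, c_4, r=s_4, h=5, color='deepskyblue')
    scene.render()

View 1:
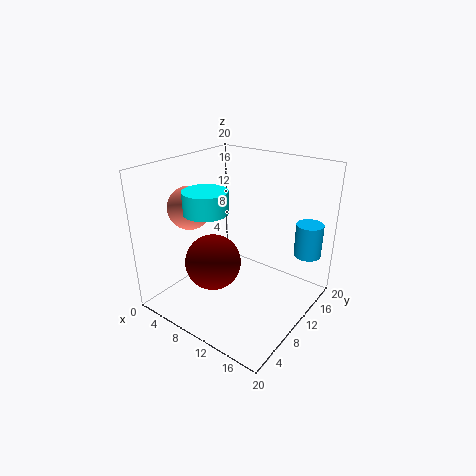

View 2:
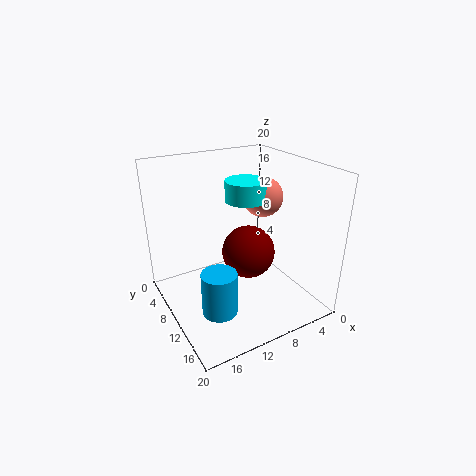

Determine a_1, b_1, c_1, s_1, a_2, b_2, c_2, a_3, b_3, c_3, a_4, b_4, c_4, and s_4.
a_1 = 7, b_1 = 7, c_1 = 14, s_1 = 3, a_2 = 7, b_2 = 8, c_2 = 6, a_3 = 4, b_3 = 7, c_3 = 14, a_4 = 17, b_4 = 18, c_4 = 6, s_4 = 2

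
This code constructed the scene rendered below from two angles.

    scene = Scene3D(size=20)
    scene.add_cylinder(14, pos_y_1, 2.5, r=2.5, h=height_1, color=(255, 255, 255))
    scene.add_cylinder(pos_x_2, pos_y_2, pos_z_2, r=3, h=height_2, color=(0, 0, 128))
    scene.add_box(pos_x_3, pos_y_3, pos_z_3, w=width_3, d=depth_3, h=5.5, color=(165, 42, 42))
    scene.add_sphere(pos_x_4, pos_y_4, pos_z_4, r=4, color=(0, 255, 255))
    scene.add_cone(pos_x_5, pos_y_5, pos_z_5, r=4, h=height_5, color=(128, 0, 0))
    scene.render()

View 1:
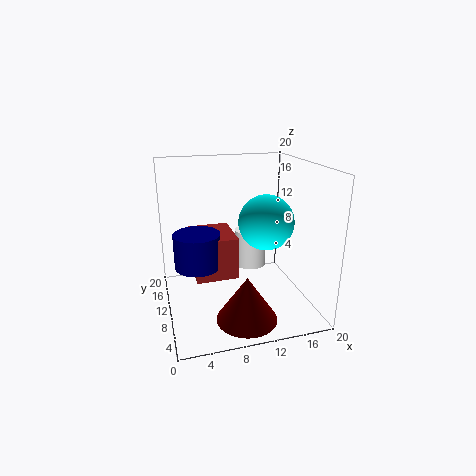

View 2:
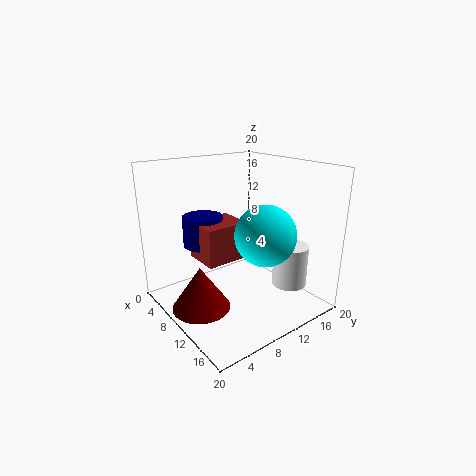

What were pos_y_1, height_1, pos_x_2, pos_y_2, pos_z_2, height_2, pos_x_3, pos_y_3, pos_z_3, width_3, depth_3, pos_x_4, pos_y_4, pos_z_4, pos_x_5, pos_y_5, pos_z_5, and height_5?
pos_y_1 = 16.5
height_1 = 6
pos_x_2 = 4
pos_y_2 = 8
pos_z_2 = 7.5
height_2 = 4.5
pos_x_3 = 3.5
pos_y_3 = 6
pos_z_3 = 6
width_3 = 5.5
depth_3 = 6.5
pos_x_4 = 14.5
pos_y_4 = 11
pos_z_4 = 11.5
pos_x_5 = 9.5
pos_y_5 = 4
pos_z_5 = 1
height_5 = 6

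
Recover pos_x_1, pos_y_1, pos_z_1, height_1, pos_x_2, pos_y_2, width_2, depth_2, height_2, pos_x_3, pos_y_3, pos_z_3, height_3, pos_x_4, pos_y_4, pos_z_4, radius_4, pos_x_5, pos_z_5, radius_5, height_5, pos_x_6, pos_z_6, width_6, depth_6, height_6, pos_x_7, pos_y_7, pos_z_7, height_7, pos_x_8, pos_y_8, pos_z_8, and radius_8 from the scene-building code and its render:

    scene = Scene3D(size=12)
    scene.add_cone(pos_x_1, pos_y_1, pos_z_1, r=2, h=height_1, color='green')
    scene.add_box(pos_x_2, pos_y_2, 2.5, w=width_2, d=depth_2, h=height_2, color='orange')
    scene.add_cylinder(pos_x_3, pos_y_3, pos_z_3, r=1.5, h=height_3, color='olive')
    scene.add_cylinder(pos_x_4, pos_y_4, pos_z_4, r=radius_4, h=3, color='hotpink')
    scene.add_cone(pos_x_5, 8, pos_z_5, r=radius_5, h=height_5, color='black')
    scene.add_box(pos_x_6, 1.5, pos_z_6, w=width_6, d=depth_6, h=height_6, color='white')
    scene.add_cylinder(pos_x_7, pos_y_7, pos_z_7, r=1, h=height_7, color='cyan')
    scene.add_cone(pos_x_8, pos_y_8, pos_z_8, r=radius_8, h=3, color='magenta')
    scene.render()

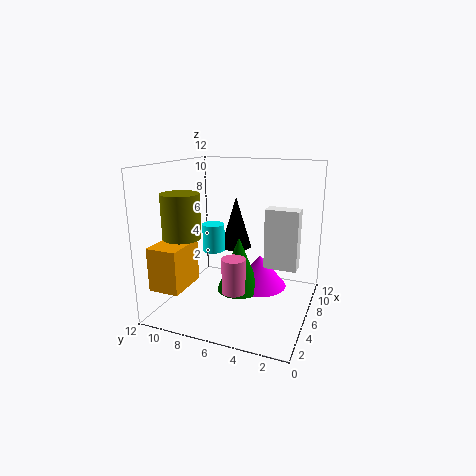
pos_x_1 = 7.5
pos_y_1 = 6.5
pos_z_1 = 0.5
height_1 = 5
pos_x_2 = 1
pos_y_2 = 9
width_2 = 3.5
depth_2 = 2.5
height_2 = 3.5
pos_x_3 = 3
pos_y_3 = 9.5
pos_z_3 = 6.5
height_3 = 3.5
pos_x_4 = 5
pos_y_4 = 6
pos_z_4 = 1.5
radius_4 = 1
pos_x_5 = 10.5
pos_z_5 = 3.5
radius_5 = 1.5
height_5 = 5
pos_x_6 = 8.5
pos_z_6 = 2.5
width_6 = 1.5
depth_6 = 3
height_6 = 5.5
pos_x_7 = 7.5
pos_y_7 = 9
pos_z_7 = 4
height_7 = 2.5
pos_x_8 = 9
pos_y_8 = 5
pos_z_8 = 0.5
radius_8 = 2.5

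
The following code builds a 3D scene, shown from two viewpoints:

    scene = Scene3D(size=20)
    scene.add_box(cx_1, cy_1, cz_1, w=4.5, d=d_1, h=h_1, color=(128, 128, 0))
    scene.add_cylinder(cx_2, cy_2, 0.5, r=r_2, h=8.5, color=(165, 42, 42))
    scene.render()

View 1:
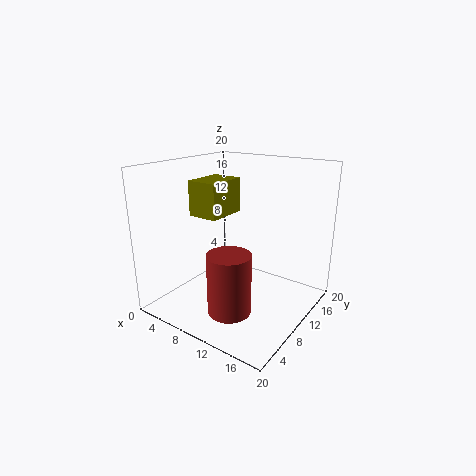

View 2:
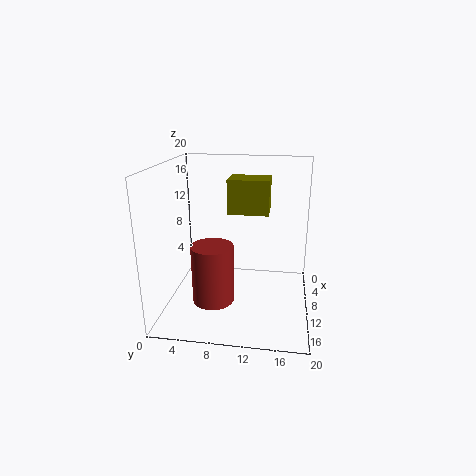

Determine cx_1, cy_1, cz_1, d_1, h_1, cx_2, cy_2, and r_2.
cx_1 = 3, cy_1 = 8, cz_1 = 12.5, d_1 = 6, h_1 = 5, cx_2 = 11, cy_2 = 6.5, r_2 = 3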